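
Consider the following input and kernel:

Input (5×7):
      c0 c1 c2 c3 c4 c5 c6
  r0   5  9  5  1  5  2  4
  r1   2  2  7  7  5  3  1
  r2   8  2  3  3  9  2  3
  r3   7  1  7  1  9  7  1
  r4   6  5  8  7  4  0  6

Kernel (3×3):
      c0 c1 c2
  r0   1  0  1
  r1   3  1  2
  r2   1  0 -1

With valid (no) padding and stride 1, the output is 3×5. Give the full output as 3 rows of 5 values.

Output[0,0]: The receptive field on the input at this output position is [5 9 5 / 2 2 7 / 8 2 3]. Elementwise product with the kernel and sum: 5·1 + 5·1 + 2·3 + 2·1 + 7·2 + 8·1 + 3·-1.
Output[0,1]: The receptive field on the input at this output position is [9 5 1 / 2 7 7 / 2 3 3]. Elementwise product with the kernel and sum: 9·1 + 1·1 + 2·3 + 7·1 + 7·2 + 2·1 + 3·-1.

37 36 42 36 35
41 24 40 26 49
45 15 56 38 46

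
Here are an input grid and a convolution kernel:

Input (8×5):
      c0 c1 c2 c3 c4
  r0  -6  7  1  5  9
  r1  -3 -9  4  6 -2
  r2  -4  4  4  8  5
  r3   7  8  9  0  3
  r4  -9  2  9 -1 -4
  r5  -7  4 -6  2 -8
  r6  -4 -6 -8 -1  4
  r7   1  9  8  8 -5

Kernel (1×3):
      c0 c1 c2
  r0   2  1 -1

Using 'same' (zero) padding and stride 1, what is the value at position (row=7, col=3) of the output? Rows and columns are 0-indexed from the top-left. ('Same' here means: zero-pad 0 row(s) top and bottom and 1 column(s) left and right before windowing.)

29

The receptive field on the zero-padded input at this output position is [8 8 -5]. Elementwise product with the kernel and sum: 8·2 + 8·1 + -5·-1.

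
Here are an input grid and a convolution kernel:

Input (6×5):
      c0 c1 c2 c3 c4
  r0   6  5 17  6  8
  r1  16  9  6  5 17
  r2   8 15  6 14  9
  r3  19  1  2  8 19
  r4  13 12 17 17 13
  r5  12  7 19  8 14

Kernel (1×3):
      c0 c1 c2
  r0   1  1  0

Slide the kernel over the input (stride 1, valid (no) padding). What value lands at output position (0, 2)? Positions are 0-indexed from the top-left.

The receptive field on the input at this output position is [17 6 8]. Elementwise product with the kernel and sum: 17·1 + 6·1.

23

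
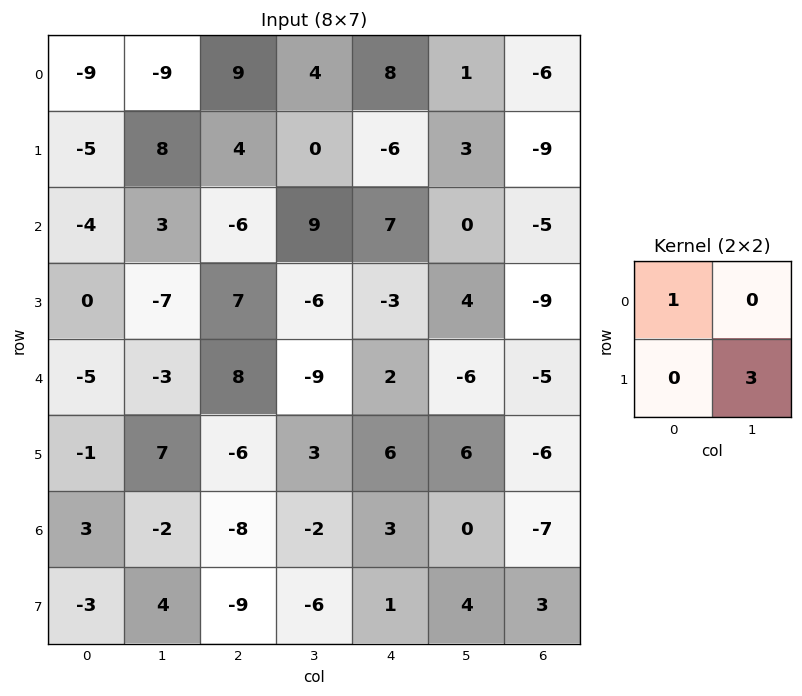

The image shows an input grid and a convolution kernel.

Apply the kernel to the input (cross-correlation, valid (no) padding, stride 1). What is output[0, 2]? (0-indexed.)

9

The receptive field on the input at this output position is [9 4 / 4 0]. Elementwise product with the kernel and sum: 9·1 + 0·3.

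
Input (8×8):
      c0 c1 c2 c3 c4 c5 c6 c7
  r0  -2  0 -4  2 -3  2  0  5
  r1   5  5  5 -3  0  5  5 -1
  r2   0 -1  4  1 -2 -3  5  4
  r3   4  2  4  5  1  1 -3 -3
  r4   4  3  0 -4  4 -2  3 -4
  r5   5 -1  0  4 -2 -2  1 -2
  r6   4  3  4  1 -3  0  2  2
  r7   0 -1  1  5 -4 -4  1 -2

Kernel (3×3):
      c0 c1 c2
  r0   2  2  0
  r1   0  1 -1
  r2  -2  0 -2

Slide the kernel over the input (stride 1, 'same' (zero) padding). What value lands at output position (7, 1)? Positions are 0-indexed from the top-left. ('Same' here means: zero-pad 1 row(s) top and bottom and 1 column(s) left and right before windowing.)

12

The receptive field on the zero-padded input at this output position is [4 3 4 / 0 -1 1 / 0 0 0]. Elementwise product with the kernel and sum: 4·2 + 3·2 + -1·1 + 1·-1 + 0·-2 + 0·-2.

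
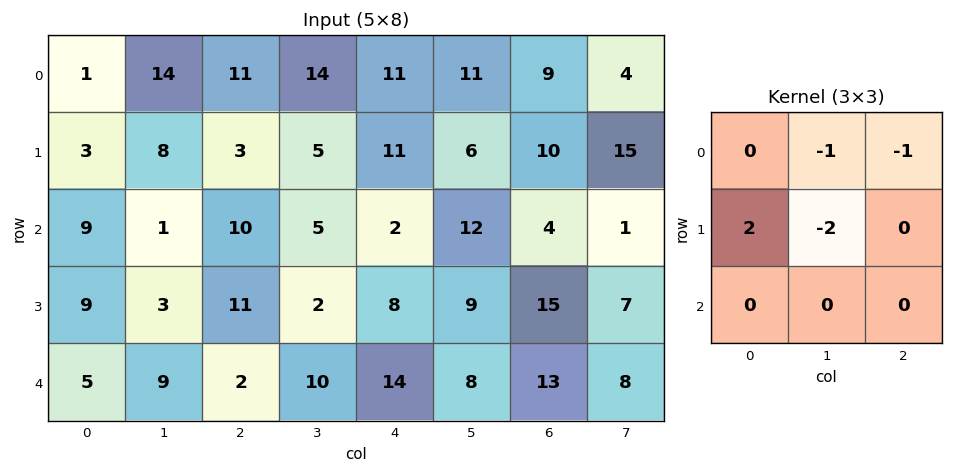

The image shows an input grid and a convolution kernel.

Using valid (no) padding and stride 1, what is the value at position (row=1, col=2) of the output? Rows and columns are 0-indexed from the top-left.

-6

The receptive field on the input at this output position is [3 5 11 / 10 5 2 / 11 2 8]. Elementwise product with the kernel and sum: 5·-1 + 11·-1 + 10·2 + 5·-2.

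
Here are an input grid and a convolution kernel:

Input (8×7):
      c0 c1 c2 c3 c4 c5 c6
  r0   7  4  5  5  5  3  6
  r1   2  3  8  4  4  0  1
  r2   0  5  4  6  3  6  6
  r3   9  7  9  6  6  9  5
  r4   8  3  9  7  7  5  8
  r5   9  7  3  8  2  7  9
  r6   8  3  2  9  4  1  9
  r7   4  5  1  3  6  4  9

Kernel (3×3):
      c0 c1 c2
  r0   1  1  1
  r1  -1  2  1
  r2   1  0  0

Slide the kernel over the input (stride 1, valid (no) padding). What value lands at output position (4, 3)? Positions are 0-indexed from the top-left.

31

The receptive field on the input at this output position is [7 7 5 / 8 2 7 / 9 4 1]. Elementwise product with the kernel and sum: 7·1 + 7·1 + 5·1 + 8·-1 + 2·2 + 7·1 + 9·1.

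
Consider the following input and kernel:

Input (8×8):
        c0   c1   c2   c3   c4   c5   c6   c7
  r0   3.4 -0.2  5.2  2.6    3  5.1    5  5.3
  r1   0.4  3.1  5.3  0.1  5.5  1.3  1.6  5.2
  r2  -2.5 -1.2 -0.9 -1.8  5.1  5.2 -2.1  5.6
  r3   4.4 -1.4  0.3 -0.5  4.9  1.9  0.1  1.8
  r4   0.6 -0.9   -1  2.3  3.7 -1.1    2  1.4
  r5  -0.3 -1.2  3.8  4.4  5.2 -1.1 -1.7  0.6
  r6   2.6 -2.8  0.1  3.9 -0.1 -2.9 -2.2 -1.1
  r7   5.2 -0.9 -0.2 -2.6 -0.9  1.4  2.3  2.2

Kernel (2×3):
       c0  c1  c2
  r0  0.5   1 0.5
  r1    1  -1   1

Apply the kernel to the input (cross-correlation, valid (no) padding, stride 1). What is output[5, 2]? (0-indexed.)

The receptive field on the input at this output position is [3.8 4.4 5.2 / 0.1 3.9 -0.1]. Elementwise product with the kernel and sum: 3.8·0.5 + 4.4·1 + 5.2·0.5 + 0.1·1 + 3.9·-1 + -0.1·1.

5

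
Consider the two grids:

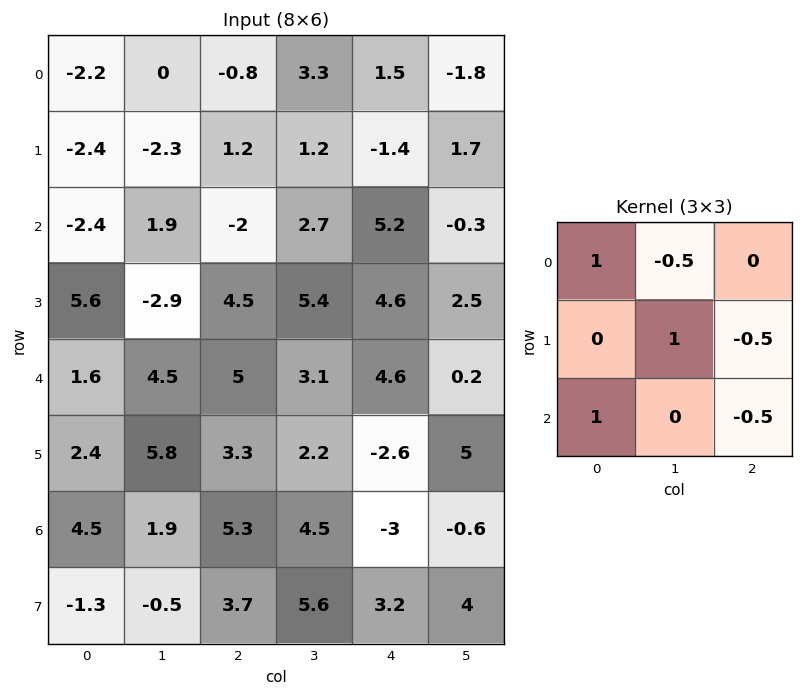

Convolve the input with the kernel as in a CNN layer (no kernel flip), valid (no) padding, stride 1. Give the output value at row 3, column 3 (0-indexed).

7.3

The receptive field on the input at this output position is [5.4 4.6 2.5 / 3.1 4.6 0.2 / 2.2 -2.6 5]. Elementwise product with the kernel and sum: 5.4·1 + 4.6·-0.5 + 4.6·1 + 0.2·-0.5 + 2.2·1 + 5·-0.5.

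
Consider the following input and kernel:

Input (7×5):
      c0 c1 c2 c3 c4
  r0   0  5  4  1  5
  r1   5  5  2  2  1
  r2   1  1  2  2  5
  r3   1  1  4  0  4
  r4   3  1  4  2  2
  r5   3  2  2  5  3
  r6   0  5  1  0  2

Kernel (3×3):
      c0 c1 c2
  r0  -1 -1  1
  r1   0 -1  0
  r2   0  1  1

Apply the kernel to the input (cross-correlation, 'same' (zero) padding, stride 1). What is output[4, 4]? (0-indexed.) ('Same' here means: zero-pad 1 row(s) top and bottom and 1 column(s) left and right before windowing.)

The receptive field on the zero-padded input at this output position is [0 4 0 / 2 2 0 / 5 3 0]. Elementwise product with the kernel and sum: 0·-1 + 4·-1 + 0·1 + 2·-1 + 3·1 + 0·1.

-3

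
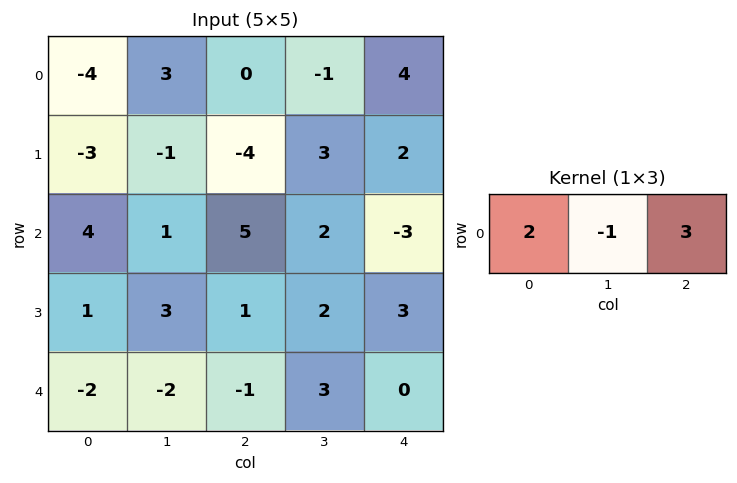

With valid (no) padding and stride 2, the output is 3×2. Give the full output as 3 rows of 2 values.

-11 13
22 -1
-5 -5

Output[0,0]: The receptive field on the input at this output position is [-4 3 0]. Elementwise product with the kernel and sum: -4·2 + 3·-1 + 0·3.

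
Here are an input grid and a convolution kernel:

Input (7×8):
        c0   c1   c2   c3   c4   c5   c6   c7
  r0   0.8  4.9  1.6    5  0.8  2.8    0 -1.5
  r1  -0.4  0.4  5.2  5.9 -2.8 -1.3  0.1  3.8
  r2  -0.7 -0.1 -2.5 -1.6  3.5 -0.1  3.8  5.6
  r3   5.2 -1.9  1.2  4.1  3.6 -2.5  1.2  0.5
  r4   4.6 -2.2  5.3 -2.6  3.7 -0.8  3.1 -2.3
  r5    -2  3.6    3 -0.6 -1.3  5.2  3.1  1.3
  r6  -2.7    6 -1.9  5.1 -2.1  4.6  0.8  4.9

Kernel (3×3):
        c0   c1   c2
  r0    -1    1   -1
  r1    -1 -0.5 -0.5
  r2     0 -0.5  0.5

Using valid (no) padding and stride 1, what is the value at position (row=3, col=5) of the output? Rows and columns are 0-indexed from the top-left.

2.7

The receptive field on the input at this output position is [-2.5 1.2 0.5 / -0.8 3.1 -2.3 / 5.2 3.1 1.3]. Elementwise product with the kernel and sum: -2.5·-1 + 1.2·1 + 0.5·-1 + -0.8·-1 + 3.1·-0.5 + -2.3·-0.5 + 3.1·-0.5 + 1.3·0.5.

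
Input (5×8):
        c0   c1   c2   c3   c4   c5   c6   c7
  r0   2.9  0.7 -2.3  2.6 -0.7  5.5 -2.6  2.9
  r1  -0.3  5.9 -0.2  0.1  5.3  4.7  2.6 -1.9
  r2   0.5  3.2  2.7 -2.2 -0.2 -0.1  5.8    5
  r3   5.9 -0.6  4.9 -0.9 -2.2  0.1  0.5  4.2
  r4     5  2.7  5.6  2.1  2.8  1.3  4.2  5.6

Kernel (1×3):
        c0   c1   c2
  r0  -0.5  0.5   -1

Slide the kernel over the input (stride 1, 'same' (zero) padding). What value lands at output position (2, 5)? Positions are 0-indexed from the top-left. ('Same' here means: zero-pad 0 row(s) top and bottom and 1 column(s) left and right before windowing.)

The receptive field on the zero-padded input at this output position is [-0.2 -0.1 5.8]. Elementwise product with the kernel and sum: -0.2·-0.5 + -0.1·0.5 + 5.8·-1.

-5.75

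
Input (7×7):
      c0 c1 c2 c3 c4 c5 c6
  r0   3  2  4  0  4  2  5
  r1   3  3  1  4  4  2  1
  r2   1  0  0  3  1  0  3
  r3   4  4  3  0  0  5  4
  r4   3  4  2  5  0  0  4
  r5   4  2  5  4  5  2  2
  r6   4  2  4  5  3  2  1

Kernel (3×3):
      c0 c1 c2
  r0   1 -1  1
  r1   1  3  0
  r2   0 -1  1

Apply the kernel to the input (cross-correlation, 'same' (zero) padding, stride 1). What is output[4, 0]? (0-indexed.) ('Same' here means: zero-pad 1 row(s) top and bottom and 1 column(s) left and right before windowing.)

7

The receptive field on the zero-padded input at this output position is [0 4 4 / 0 3 4 / 0 4 2]. Elementwise product with the kernel and sum: 0·1 + 4·-1 + 4·1 + 0·1 + 3·3 + 4·-1 + 2·1.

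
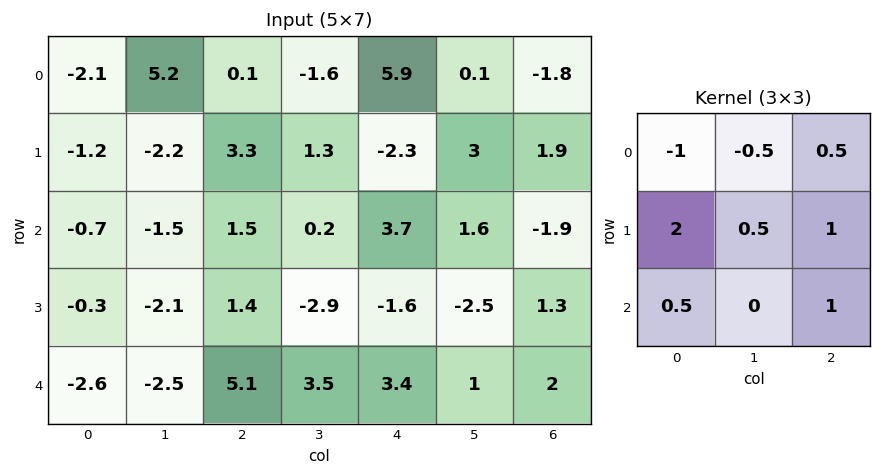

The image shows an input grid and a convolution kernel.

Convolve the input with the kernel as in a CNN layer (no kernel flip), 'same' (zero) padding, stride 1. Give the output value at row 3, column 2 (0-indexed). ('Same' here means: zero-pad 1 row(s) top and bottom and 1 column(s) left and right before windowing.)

-3.3

The receptive field on the zero-padded input at this output position is [-1.5 1.5 0.2 / -2.1 1.4 -2.9 / -2.5 5.1 3.5]. Elementwise product with the kernel and sum: -1.5·-1 + 1.5·-0.5 + 0.2·0.5 + -2.1·2 + 1.4·0.5 + -2.9·1 + -2.5·0.5 + 3.5·1.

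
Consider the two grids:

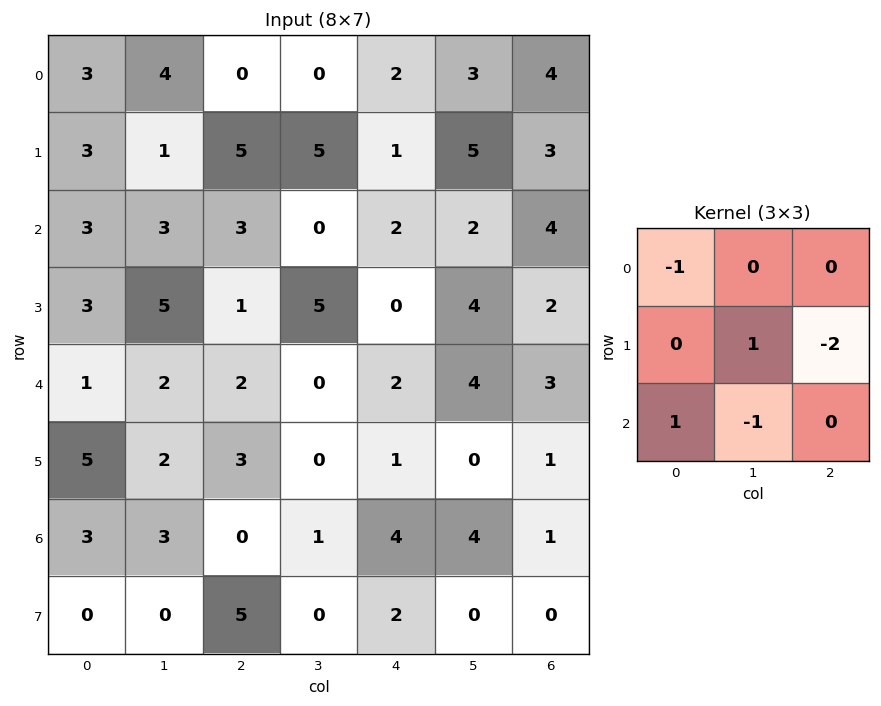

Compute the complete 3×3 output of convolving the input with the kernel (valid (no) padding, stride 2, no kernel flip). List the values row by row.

Output[0,0]: The receptive field on the input at this output position is [3 4 0 / 3 1 5 / 3 3 3]. Elementwise product with the kernel and sum: 3·-1 + 1·1 + 5·-2 + 3·1 + 3·-1.

-12 6 -3
-1 4 -4
-5 -5 -4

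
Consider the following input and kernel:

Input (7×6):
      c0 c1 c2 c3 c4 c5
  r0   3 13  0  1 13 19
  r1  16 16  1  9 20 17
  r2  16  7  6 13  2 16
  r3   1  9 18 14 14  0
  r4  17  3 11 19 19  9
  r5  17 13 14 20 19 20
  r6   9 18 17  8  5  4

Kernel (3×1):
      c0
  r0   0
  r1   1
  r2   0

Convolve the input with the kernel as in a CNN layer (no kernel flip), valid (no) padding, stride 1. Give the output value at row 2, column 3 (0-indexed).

The receptive field on the input at this output position is [13 / 14 / 19]. Elementwise product with the kernel and sum: 14·1.

14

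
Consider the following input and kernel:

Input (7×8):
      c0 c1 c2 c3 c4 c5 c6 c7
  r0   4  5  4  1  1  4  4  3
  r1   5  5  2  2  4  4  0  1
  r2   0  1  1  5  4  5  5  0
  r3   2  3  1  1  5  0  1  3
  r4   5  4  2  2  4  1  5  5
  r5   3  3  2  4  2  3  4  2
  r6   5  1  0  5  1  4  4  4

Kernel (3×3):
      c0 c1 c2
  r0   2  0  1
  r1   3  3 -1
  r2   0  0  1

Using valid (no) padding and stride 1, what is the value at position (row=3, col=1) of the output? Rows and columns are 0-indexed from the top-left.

The receptive field on the input at this output position is [3 1 1 / 4 2 2 / 3 2 4]. Elementwise product with the kernel and sum: 3·2 + 1·1 + 4·3 + 2·3 + 2·-1 + 4·1.

27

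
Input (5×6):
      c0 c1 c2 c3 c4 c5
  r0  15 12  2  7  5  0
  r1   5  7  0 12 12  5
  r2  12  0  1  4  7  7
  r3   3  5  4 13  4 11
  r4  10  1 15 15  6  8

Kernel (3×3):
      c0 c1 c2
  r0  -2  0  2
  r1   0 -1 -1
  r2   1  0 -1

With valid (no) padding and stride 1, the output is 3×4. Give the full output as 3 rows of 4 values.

-22 -26 -24 -34
-12 -3 13 -26
-36 -23 4 -2

Output[0,0]: The receptive field on the input at this output position is [15 12 2 / 5 7 0 / 12 0 1]. Elementwise product with the kernel and sum: 15·-2 + 2·2 + 7·-1 + 0·-1 + 12·1 + 1·-1.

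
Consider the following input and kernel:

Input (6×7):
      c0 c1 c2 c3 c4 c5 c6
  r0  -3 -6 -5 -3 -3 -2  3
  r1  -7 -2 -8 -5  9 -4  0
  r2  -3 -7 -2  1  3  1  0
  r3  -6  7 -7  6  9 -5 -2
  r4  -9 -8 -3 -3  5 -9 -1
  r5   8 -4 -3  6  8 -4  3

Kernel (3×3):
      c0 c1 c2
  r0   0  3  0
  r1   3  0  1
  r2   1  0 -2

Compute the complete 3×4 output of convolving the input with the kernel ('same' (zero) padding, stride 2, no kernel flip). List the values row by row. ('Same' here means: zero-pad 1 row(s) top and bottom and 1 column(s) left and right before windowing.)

-2 -13 -8 -10
-42 -49 47 -2
-18 -64 23 -37

Output[0,0]: The receptive field on the zero-padded input at this output position is [0 0 0 / 0 -3 -6 / 0 -7 -2]. Elementwise product with the kernel and sum: 0·3 + 0·3 + -6·1 + 0·1 + -2·-2.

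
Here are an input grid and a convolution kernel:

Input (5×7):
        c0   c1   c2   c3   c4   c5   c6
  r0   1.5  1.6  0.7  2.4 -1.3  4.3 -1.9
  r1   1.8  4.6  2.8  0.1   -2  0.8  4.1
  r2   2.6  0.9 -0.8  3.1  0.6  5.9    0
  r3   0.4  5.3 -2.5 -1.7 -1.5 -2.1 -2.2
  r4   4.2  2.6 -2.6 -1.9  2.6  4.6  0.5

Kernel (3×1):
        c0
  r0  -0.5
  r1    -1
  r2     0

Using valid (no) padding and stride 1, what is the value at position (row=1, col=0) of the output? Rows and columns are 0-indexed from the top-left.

The receptive field on the input at this output position is [1.8 / 2.6 / 0.4]. Elementwise product with the kernel and sum: 1.8·-0.5 + 2.6·-1.

-3.5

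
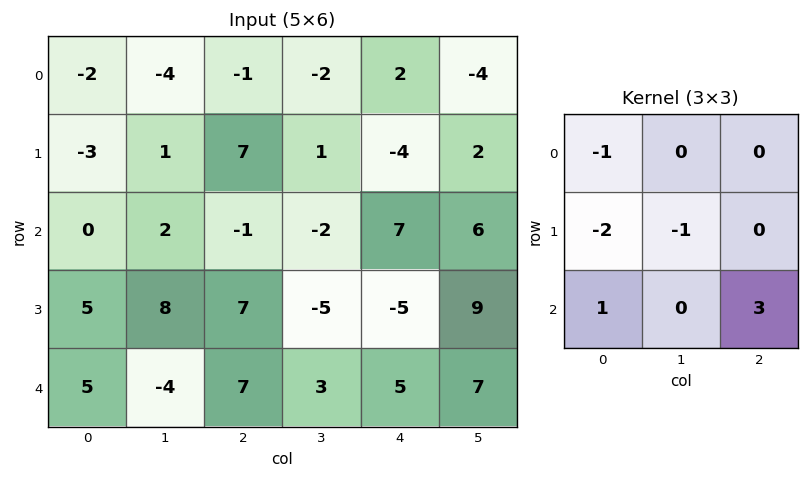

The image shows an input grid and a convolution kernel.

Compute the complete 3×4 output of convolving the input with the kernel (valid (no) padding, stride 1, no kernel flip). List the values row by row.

4 -9 6 20
27 -11 -11 18
8 -20 14 41

Output[0,0]: The receptive field on the input at this output position is [-2 -4 -1 / -3 1 7 / 0 2 -1]. Elementwise product with the kernel and sum: -2·-1 + -3·-2 + 1·-1 + 0·1 + -1·3.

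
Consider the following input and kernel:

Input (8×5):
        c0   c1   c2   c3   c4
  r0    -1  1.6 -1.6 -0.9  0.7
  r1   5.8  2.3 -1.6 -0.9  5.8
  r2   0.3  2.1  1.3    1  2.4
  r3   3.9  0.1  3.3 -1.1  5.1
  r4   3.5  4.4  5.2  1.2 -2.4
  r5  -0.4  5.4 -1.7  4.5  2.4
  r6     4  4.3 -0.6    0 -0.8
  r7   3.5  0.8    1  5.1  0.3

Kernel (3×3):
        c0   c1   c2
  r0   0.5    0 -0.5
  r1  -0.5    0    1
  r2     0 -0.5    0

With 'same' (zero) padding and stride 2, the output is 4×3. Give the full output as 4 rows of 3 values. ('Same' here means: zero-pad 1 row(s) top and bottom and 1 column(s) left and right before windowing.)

Output[0,0]: The receptive field on the zero-padded input at this output position is [0 0 0 / 0 -1 1.6 / 0 5.8 2.3]. Elementwise product with the kernel and sum: 0·0.5 + 0·-0.5 + 0·-0.5 + 1.6·1 + 5.8·-0.5.
Output[0,1]: The receptive field on the zero-padded input at this output position is [0 0 0 / 1.6 -1.6 -0.9 / 2.3 -1.6 -0.9]. Elementwise product with the kernel and sum: 0·0.5 + 0·-0.5 + 1.6·-0.5 + -0.9·1 + -1.6·-0.5.

-1.3 -0.9 -2.45
-1 -0.1 -3.5
4.55 0.45 -2.35
-0.15 -2.2 2.1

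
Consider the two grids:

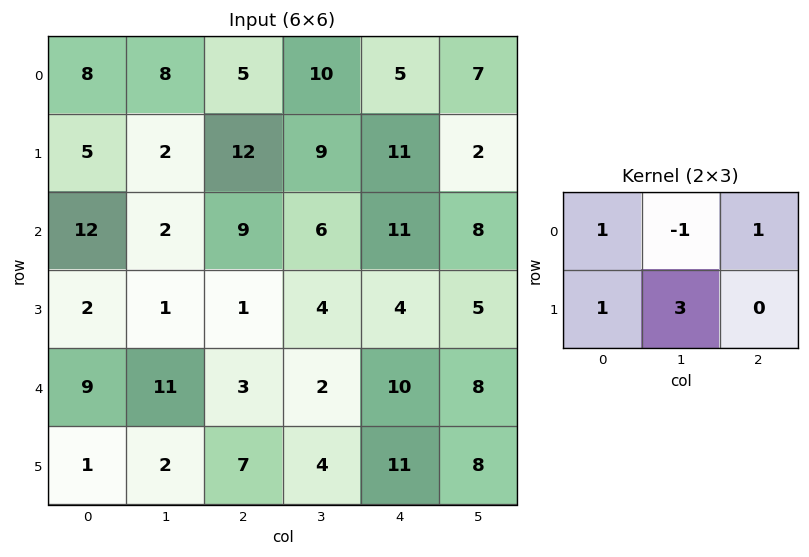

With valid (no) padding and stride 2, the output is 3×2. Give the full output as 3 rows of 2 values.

16 39
24 27
8 30

Output[0,0]: The receptive field on the input at this output position is [8 8 5 / 5 2 12]. Elementwise product with the kernel and sum: 8·1 + 8·-1 + 5·1 + 5·1 + 2·3.
Output[0,1]: The receptive field on the input at this output position is [5 10 5 / 12 9 11]. Elementwise product with the kernel and sum: 5·1 + 10·-1 + 5·1 + 12·1 + 9·3.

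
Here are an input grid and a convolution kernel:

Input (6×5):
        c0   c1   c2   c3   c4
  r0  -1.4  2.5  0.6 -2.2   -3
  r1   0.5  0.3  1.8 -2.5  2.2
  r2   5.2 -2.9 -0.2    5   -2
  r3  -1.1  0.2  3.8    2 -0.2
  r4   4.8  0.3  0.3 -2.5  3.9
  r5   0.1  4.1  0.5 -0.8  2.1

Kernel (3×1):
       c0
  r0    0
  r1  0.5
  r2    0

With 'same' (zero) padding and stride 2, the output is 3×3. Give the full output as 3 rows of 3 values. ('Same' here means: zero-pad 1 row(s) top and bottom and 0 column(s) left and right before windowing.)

-0.7 0.3 -1.5
2.6 -0.1 -1
2.4 0.15 1.95

Output[0,0]: The receptive field on the zero-padded input at this output position is [0 / -1.4 / 0.5]. Elementwise product with the kernel and sum: -1.4·0.5.
Output[0,1]: The receptive field on the zero-padded input at this output position is [0 / 0.6 / 1.8]. Elementwise product with the kernel and sum: 0.6·0.5.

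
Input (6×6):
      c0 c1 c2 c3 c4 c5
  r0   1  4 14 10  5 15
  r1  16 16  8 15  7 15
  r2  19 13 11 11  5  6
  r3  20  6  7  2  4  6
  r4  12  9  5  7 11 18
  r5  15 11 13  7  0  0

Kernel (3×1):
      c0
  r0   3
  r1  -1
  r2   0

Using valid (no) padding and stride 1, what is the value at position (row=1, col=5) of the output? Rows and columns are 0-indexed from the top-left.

The receptive field on the input at this output position is [15 / 6 / 6]. Elementwise product with the kernel and sum: 15·3 + 6·-1.

39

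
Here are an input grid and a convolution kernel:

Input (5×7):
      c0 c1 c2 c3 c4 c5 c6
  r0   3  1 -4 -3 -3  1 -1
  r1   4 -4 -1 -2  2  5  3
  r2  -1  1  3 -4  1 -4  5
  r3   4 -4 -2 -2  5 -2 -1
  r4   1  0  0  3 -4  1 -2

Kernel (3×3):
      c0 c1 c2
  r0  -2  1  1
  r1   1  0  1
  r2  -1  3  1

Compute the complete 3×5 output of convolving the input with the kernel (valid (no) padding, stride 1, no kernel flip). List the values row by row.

Output[0,0]: The receptive field on the input at this output position is [3 1 -4 / 4 -4 -1 / -1 1 3]. Elementwise product with the kernel and sum: 3·-2 + 1·1 + -4·1 + 4·1 + -1·1 + -1·-1 + 1·3 + 3·1.

1 -11 -11 10 3
-29 -2 7 18 -2
7 -6 -1 -13 8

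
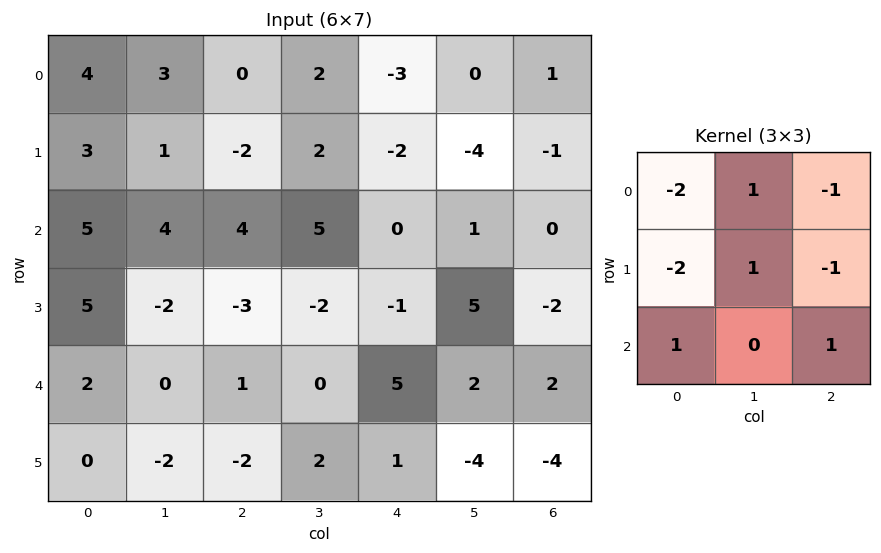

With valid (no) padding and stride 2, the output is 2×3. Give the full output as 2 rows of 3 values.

Output[0,0]: The receptive field on the input at this output position is [4 3 0 / 3 1 -2 / 5 4 4]. Elementwise product with the kernel and sum: 4·-2 + 3·1 + 0·-1 + 3·-2 + 1·1 + -2·-1 + 5·1 + 4·1.
Output[0,1]: The receptive field on the input at this output position is [0 2 -3 / -2 2 -2 / 4 5 0]. Elementwise product with the kernel and sum: 0·-2 + 2·1 + -3·-1 + -2·-2 + 2·1 + -2·-1 + 4·1 + 0·1.

1 17 6
-16 8 17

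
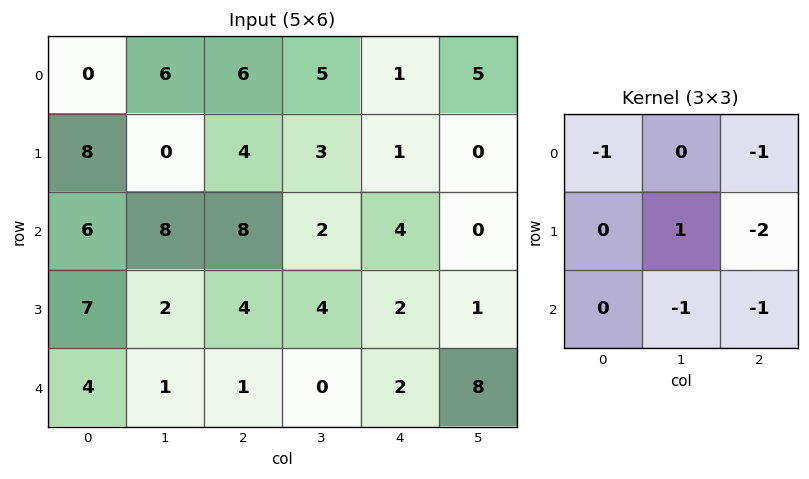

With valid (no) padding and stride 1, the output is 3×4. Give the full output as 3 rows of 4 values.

-30 -23 -12 -13
-26 -7 -17 -2
-22 -15 -14 -12

Output[0,0]: The receptive field on the input at this output position is [0 6 6 / 8 0 4 / 6 8 8]. Elementwise product with the kernel and sum: 0·-1 + 6·-1 + 0·1 + 4·-2 + 8·-1 + 8·-1.
Output[0,1]: The receptive field on the input at this output position is [6 6 5 / 0 4 3 / 8 8 2]. Elementwise product with the kernel and sum: 6·-1 + 5·-1 + 4·1 + 3·-2 + 8·-1 + 2·-1.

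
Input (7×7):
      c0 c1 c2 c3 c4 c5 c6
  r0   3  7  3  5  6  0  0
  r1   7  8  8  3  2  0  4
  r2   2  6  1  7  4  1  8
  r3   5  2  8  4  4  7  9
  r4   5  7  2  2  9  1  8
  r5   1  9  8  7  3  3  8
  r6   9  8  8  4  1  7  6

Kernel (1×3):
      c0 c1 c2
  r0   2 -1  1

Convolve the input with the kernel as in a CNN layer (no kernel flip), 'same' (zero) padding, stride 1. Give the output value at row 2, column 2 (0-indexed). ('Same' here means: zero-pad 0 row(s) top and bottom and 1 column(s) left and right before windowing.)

The receptive field on the zero-padded input at this output position is [6 1 7]. Elementwise product with the kernel and sum: 6·2 + 1·-1 + 7·1.

18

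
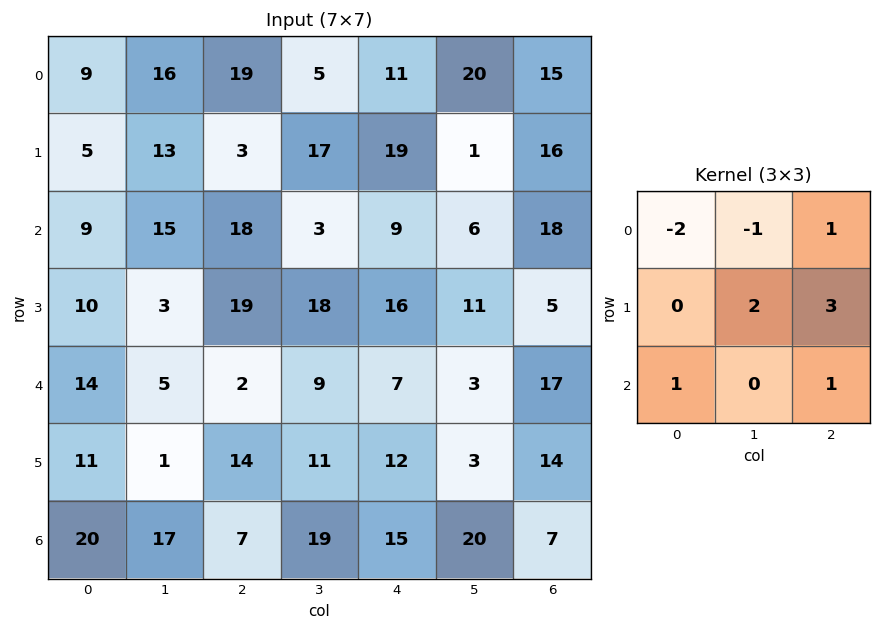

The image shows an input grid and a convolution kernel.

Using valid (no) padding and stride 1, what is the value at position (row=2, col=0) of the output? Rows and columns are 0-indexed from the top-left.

The receptive field on the input at this output position is [9 15 18 / 10 3 19 / 14 5 2]. Elementwise product with the kernel and sum: 9·-2 + 15·-1 + 18·1 + 3·2 + 19·3 + 14·1 + 2·1.

64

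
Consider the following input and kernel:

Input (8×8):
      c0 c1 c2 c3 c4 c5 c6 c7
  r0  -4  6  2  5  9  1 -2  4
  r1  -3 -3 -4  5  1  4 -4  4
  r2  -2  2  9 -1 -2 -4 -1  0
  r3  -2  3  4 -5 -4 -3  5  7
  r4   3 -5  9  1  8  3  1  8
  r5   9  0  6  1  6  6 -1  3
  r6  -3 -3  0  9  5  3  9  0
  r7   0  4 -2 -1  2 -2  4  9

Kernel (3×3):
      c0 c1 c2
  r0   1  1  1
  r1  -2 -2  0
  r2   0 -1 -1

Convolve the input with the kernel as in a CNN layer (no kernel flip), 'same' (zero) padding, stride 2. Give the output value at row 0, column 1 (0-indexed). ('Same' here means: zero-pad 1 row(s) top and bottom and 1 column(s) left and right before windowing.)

-17

The receptive field on the zero-padded input at this output position is [0 0 0 / 6 2 5 / -3 -4 5]. Elementwise product with the kernel and sum: 0·1 + 0·1 + 0·1 + 6·-2 + 2·-2 + -4·-1 + 5·-1.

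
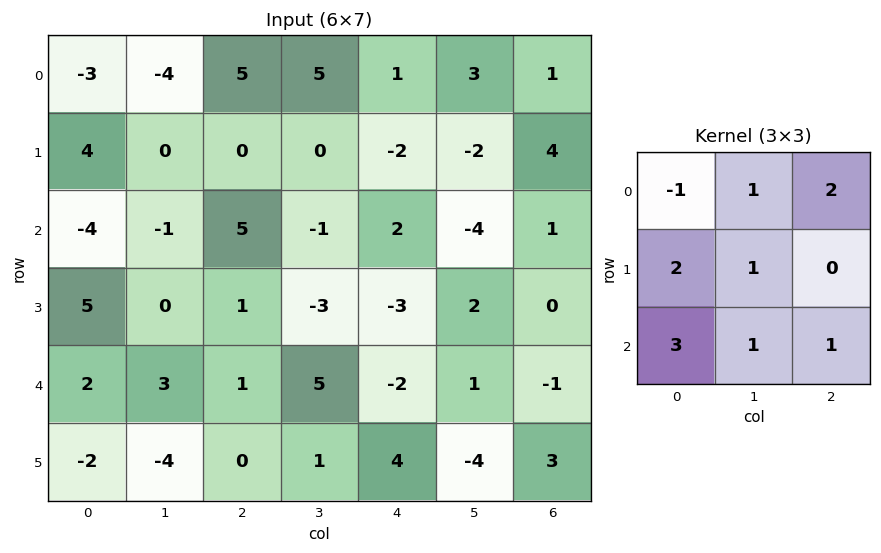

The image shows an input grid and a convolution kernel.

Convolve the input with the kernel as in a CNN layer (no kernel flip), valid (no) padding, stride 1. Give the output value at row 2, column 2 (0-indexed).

3

The receptive field on the input at this output position is [5 -1 2 / 1 -3 -3 / 1 5 -2]. Elementwise product with the kernel and sum: 5·-1 + -1·1 + 2·2 + 1·2 + -3·1 + 1·3 + 5·1 + -2·1.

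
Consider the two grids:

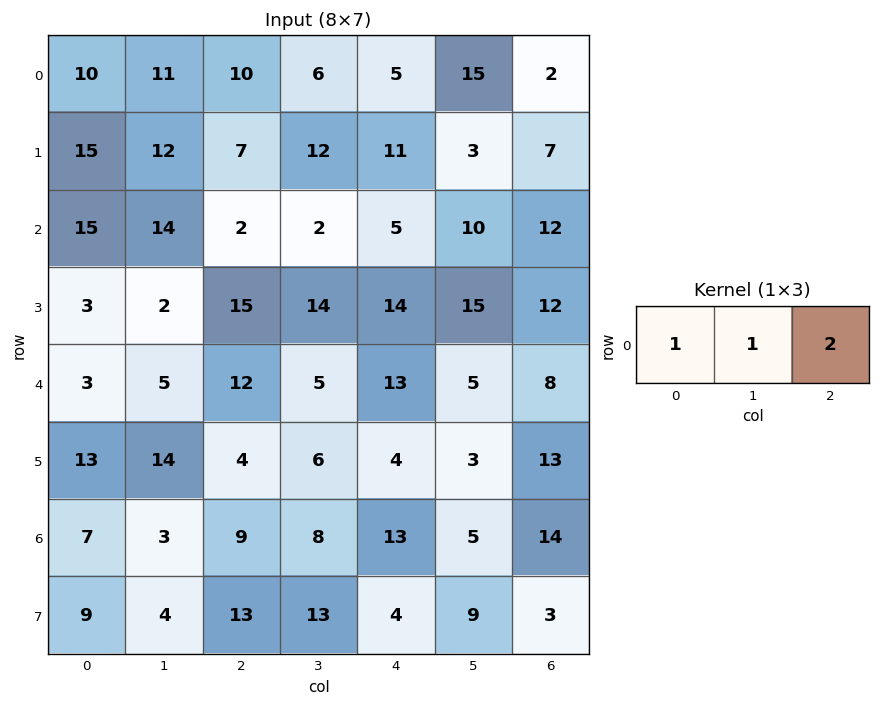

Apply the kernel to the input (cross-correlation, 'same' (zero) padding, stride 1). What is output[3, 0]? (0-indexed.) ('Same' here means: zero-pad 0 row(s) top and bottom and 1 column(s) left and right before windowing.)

The receptive field on the zero-padded input at this output position is [0 3 2]. Elementwise product with the kernel and sum: 0·1 + 3·1 + 2·2.

7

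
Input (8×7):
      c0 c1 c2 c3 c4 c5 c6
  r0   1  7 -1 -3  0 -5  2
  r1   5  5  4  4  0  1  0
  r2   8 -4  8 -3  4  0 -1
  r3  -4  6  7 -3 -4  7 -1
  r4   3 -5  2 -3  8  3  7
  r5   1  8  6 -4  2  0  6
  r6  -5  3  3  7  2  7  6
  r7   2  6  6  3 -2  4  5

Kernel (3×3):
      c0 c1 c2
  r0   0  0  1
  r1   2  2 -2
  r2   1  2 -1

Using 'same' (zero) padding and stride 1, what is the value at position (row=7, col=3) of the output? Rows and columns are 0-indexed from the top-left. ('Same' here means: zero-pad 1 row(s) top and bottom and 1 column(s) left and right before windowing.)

24

The receptive field on the zero-padded input at this output position is [3 7 2 / 6 3 -2 / 0 0 0]. Elementwise product with the kernel and sum: 2·1 + 6·2 + 3·2 + -2·-2 + 0·1 + 0·2 + 0·-1.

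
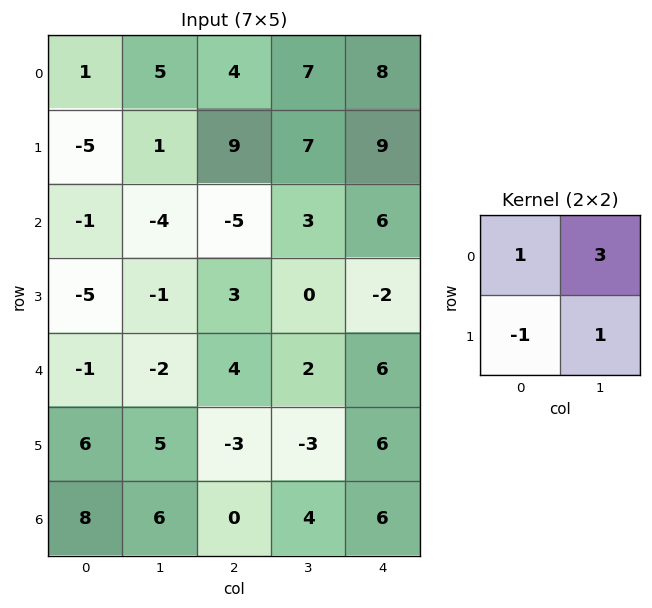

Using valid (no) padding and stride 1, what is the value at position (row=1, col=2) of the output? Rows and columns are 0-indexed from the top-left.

38

The receptive field on the input at this output position is [9 7 / -5 3]. Elementwise product with the kernel and sum: 9·1 + 7·3 + -5·-1 + 3·1.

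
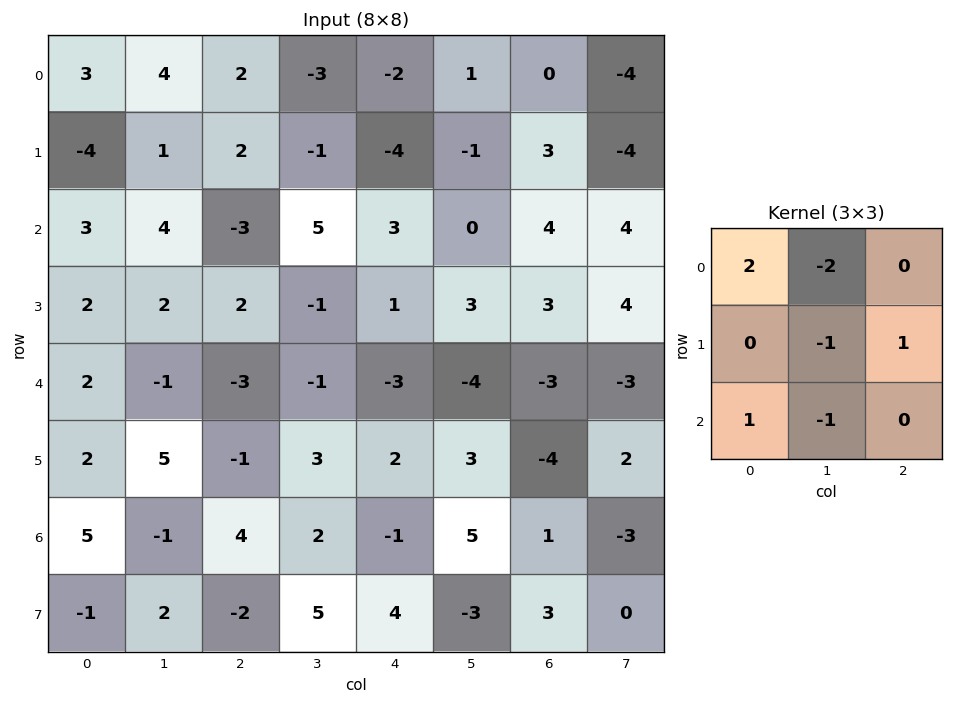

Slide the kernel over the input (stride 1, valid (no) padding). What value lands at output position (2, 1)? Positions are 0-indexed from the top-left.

The receptive field on the input at this output position is [4 -3 5 / 2 2 -1 / -1 -3 -1]. Elementwise product with the kernel and sum: 4·2 + -3·-2 + 2·-1 + -1·1 + -1·1 + -3·-1.

13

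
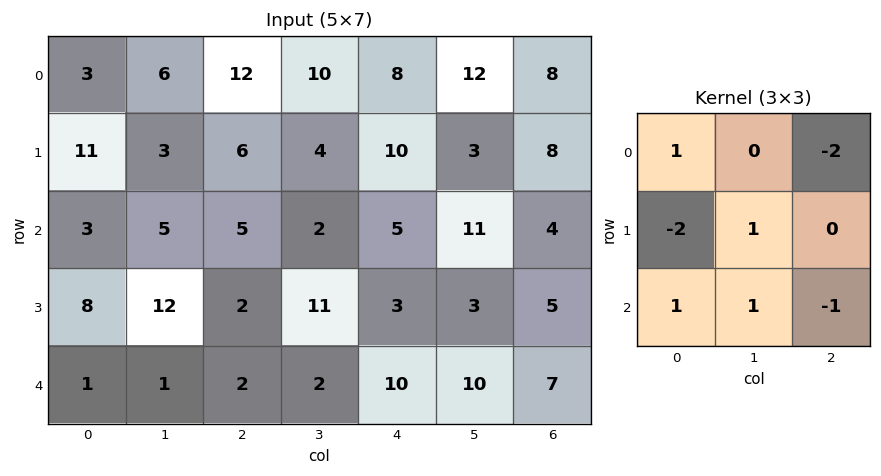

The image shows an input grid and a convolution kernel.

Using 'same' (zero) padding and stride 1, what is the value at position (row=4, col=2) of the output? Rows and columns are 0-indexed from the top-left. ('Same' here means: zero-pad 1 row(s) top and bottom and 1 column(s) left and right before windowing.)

The receptive field on the zero-padded input at this output position is [12 2 11 / 1 2 2 / 0 0 0]. Elementwise product with the kernel and sum: 12·1 + 11·-2 + 1·-2 + 2·1 + 0·1 + 0·1 + 0·-1.

-10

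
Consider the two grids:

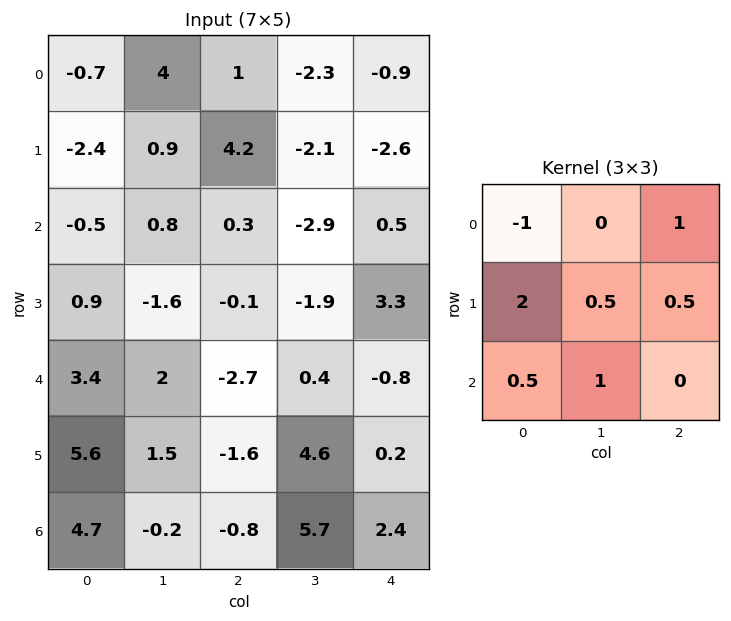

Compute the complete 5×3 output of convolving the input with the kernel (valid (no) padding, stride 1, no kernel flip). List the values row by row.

Output[0,0]: The receptive field on the input at this output position is [-0.7 4 1 / -2.4 0.9 4.2 / -0.5 0.8 0.3]. Elementwise product with the kernel and sum: -0.7·-1 + 1·1 + -2.4·2 + 0.9·0.5 + 4.2·0.5 + -0.5·0.5 + 0.8·1.
Output[0,1]: The receptive field on the input at this output position is [4 1 -2.3 / 0.9 4.2 -2.1 / 0.8 0.3 -2.9]. Elementwise product with the kernel and sum: 4·-1 + -2.3·1 + 0.9·2 + 4.2·0.5 + -2.1·0.5 + 0.8·0.5 + 0.3·1.

0 -2.75 1.4
5 -3.6 -9.35
5.45 -9.6 -0.25
9.75 1.7 1.6
7.2 2 6.4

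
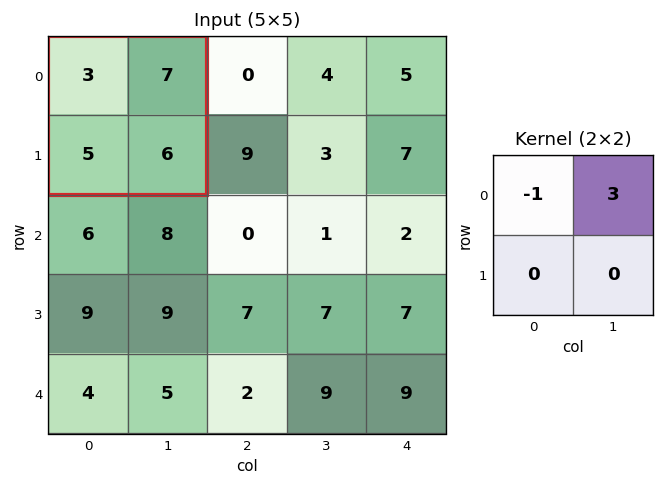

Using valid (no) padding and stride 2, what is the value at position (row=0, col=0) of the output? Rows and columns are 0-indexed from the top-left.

18

The receptive field on the input at this output position is [3 7 / 5 6]. Elementwise product with the kernel and sum: 3·-1 + 7·3.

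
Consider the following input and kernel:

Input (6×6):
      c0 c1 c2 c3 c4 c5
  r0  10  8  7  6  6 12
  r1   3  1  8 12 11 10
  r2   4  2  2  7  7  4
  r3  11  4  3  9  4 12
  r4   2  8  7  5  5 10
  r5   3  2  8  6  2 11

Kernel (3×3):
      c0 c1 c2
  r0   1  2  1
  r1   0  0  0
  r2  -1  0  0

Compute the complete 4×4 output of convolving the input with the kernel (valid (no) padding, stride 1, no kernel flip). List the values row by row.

29 26 23 23
2 25 40 35
8 5 16 20
19 17 17 23

Output[0,0]: The receptive field on the input at this output position is [10 8 7 / 3 1 8 / 4 2 2]. Elementwise product with the kernel and sum: 10·1 + 8·2 + 7·1 + 4·-1.
Output[0,1]: The receptive field on the input at this output position is [8 7 6 / 1 8 12 / 2 2 7]. Elementwise product with the kernel and sum: 8·1 + 7·2 + 6·1 + 2·-1.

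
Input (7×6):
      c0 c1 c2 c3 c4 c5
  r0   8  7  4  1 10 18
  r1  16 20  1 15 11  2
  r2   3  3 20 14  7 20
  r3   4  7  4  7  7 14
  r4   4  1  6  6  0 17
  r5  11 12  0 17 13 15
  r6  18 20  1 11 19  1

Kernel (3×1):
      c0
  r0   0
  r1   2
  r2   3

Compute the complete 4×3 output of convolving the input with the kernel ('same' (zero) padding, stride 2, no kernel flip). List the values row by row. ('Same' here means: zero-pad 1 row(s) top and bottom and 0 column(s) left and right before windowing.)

64 11 53
18 52 35
41 12 39
36 2 38

Output[0,0]: The receptive field on the zero-padded input at this output position is [0 / 8 / 16]. Elementwise product with the kernel and sum: 8·2 + 16·3.
Output[0,1]: The receptive field on the zero-padded input at this output position is [0 / 4 / 1]. Elementwise product with the kernel and sum: 4·2 + 1·3.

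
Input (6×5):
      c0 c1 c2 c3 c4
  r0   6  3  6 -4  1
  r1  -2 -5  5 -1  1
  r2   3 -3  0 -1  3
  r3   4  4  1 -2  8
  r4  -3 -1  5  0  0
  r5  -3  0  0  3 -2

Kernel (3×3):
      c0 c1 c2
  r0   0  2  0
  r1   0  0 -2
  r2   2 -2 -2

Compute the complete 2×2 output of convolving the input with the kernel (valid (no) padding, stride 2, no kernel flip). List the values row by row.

8 -14
-22 -8

Output[0,0]: The receptive field on the input at this output position is [6 3 6 / -2 -5 5 / 3 -3 0]. Elementwise product with the kernel and sum: 3·2 + 5·-2 + 3·2 + -3·-2 + 0·-2.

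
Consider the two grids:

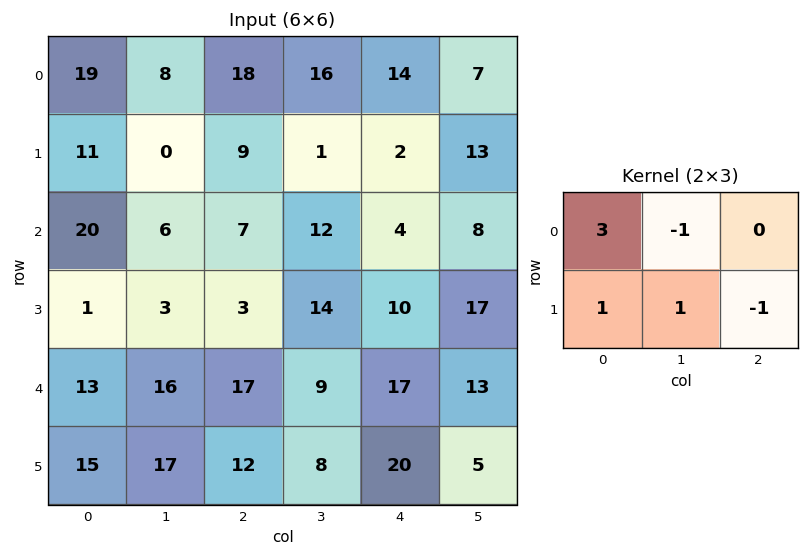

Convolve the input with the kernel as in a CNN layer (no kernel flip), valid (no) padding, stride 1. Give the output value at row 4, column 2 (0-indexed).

The receptive field on the input at this output position is [17 9 17 / 12 8 20]. Elementwise product with the kernel and sum: 17·3 + 9·-1 + 12·1 + 8·1 + 20·-1.

42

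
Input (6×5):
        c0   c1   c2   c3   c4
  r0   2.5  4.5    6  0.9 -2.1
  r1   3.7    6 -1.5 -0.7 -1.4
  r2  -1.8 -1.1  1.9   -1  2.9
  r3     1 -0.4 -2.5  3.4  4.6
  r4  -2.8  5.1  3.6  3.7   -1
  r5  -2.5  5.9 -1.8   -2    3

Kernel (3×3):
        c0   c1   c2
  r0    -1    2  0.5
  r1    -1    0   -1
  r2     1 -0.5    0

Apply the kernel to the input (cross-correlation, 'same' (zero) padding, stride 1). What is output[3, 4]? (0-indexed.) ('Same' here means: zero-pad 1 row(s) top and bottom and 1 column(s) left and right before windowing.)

7.6

The receptive field on the zero-padded input at this output position is [-1 2.9 0 / 3.4 4.6 0 / 3.7 -1 0]. Elementwise product with the kernel and sum: -1·-1 + 2.9·2 + 0·0.5 + 3.4·-1 + 0·-1 + 3.7·1 + -1·-0.5.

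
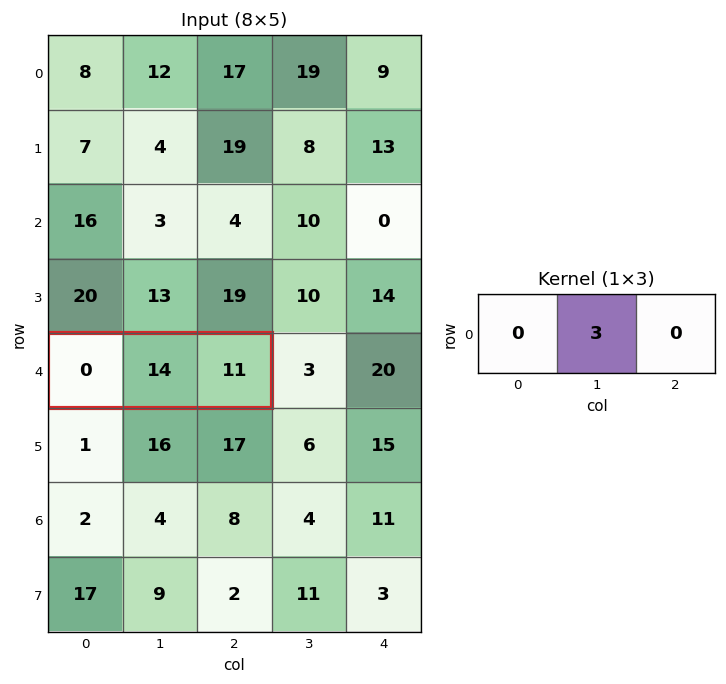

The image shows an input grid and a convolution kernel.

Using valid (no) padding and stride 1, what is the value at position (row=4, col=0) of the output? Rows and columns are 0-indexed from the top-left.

The receptive field on the input at this output position is [0 14 11]. Elementwise product with the kernel and sum: 14·3.

42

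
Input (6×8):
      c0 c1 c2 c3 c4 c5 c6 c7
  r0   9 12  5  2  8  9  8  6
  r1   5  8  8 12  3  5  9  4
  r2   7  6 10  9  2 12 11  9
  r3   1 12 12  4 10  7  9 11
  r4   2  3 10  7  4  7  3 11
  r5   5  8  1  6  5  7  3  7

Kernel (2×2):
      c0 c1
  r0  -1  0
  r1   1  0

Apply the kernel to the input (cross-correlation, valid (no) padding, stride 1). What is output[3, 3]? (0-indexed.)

The receptive field on the input at this output position is [4 10 / 7 4]. Elementwise product with the kernel and sum: 4·-1 + 7·1.

3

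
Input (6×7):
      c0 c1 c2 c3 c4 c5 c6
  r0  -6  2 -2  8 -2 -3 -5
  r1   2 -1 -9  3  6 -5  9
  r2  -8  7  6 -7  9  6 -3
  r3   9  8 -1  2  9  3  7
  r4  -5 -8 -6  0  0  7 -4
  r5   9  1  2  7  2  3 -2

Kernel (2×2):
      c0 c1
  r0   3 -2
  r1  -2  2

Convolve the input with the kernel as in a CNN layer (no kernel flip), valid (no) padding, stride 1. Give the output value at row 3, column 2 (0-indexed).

The receptive field on the input at this output position is [-1 2 / -6 0]. Elementwise product with the kernel and sum: -1·3 + 2·-2 + -6·-2 + 0·2.

5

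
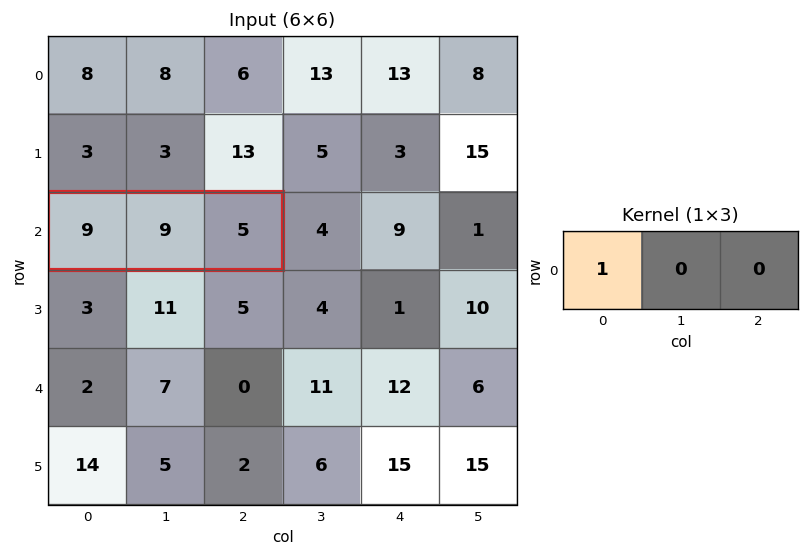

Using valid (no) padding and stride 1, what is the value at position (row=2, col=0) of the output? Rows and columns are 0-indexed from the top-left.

9

The receptive field on the input at this output position is [9 9 5]. Elementwise product with the kernel and sum: 9·1.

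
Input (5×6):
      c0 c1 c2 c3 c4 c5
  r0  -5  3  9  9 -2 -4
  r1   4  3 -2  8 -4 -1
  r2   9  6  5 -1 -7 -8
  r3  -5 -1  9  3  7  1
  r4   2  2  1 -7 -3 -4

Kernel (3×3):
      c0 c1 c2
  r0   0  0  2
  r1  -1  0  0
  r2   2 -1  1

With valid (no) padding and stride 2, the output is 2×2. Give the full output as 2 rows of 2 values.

31 2
18 -17

Output[0,0]: The receptive field on the input at this output position is [-5 3 9 / 4 3 -2 / 9 6 5]. Elementwise product with the kernel and sum: 9·2 + 4·-1 + 9·2 + 6·-1 + 5·1.
Output[0,1]: The receptive field on the input at this output position is [9 9 -2 / -2 8 -4 / 5 -1 -7]. Elementwise product with the kernel and sum: -2·2 + -2·-1 + 5·2 + -1·-1 + -7·1.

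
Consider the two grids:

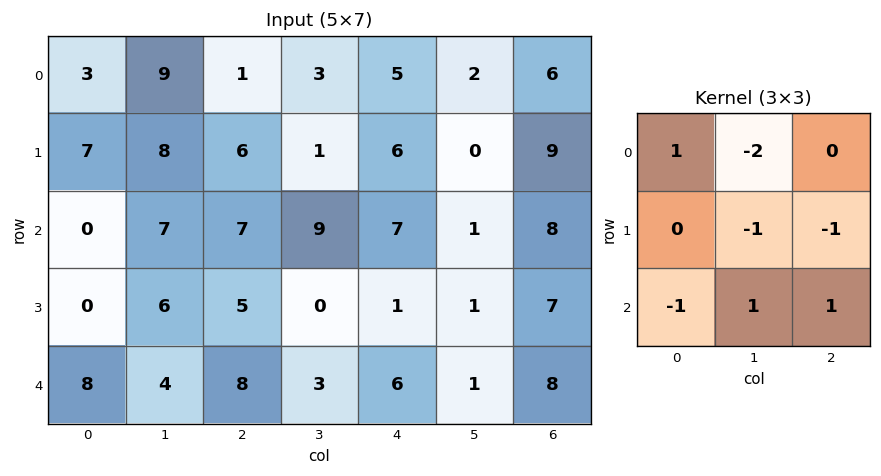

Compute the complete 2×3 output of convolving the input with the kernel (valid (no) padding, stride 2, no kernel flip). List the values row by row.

Output[0,0]: The receptive field on the input at this output position is [3 9 1 / 7 8 6 / 0 7 7]. Elementwise product with the kernel and sum: 3·1 + 9·-2 + 8·-1 + 6·-1 + 0·-1 + 7·1 + 7·1.

-15 -3 -6
-21 -11 0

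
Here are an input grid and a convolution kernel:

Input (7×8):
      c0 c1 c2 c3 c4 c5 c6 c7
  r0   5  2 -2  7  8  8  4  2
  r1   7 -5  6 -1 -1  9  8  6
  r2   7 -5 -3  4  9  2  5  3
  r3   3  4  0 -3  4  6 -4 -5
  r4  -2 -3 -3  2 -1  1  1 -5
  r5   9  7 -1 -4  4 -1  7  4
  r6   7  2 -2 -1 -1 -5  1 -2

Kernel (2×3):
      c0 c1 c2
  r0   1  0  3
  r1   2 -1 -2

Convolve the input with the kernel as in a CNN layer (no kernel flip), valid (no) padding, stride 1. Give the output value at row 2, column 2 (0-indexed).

The receptive field on the input at this output position is [-3 4 9 / 0 -3 4]. Elementwise product with the kernel and sum: -3·1 + 9·3 + 0·2 + -3·-1 + 4·-2.

19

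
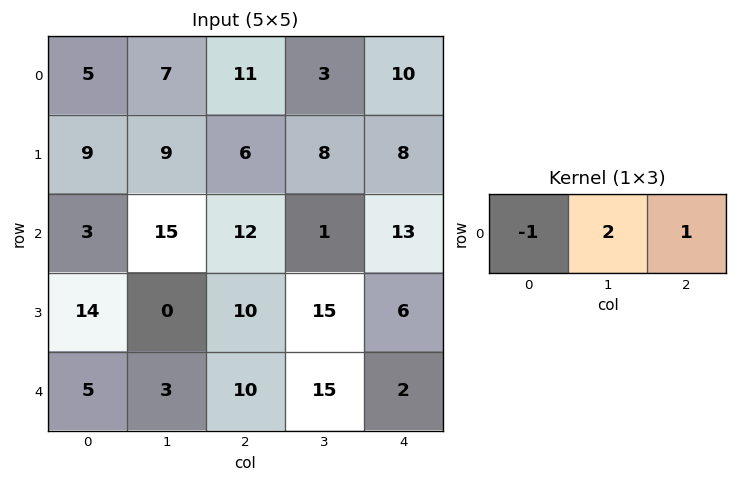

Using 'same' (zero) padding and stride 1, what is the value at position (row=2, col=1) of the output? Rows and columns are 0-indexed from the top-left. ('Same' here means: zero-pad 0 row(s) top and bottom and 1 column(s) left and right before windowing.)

The receptive field on the zero-padded input at this output position is [3 15 12]. Elementwise product with the kernel and sum: 3·-1 + 15·2 + 12·1.

39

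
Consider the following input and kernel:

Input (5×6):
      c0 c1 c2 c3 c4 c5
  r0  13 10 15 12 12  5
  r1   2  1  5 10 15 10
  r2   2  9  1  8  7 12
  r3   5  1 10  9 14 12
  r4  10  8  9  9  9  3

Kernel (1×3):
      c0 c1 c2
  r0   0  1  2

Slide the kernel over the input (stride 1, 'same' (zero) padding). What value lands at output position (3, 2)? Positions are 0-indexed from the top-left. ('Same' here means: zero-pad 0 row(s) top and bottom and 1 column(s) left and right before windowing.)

The receptive field on the zero-padded input at this output position is [1 10 9]. Elementwise product with the kernel and sum: 10·1 + 9·2.

28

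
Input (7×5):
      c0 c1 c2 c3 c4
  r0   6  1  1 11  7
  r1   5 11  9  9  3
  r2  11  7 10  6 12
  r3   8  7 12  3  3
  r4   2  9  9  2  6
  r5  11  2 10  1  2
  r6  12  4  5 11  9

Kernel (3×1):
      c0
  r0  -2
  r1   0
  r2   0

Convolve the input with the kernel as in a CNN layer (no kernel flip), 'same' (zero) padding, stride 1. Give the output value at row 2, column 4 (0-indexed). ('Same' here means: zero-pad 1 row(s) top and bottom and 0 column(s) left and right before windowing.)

-6

The receptive field on the zero-padded input at this output position is [3 / 12 / 3]. Elementwise product with the kernel and sum: 3·-2.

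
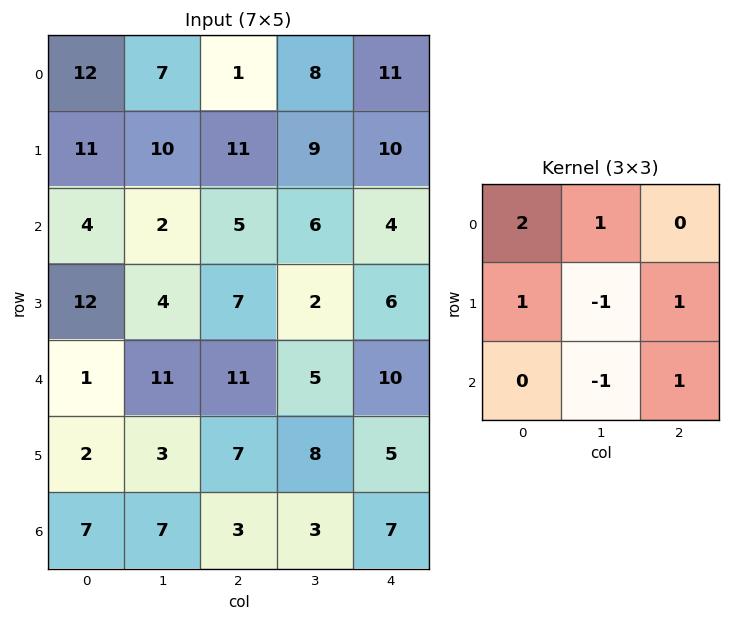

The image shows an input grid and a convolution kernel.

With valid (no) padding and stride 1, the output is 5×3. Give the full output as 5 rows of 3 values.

46 24 20
42 29 38
25 2 32
33 21 29
15 37 35

Output[0,0]: The receptive field on the input at this output position is [12 7 1 / 11 10 11 / 4 2 5]. Elementwise product with the kernel and sum: 12·2 + 7·1 + 11·1 + 10·-1 + 11·1 + 2·-1 + 5·1.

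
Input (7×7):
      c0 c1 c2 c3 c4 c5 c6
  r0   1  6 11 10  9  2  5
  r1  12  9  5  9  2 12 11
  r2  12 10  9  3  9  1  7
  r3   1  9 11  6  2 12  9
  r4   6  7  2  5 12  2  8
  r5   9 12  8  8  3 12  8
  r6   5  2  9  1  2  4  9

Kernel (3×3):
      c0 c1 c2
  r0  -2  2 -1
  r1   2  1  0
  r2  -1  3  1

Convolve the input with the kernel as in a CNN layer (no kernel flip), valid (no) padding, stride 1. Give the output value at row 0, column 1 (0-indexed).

43

The receptive field on the input at this output position is [6 11 10 / 9 5 9 / 10 9 3]. Elementwise product with the kernel and sum: 6·-2 + 11·2 + 10·-1 + 9·2 + 5·1 + 10·-1 + 9·3 + 3·1.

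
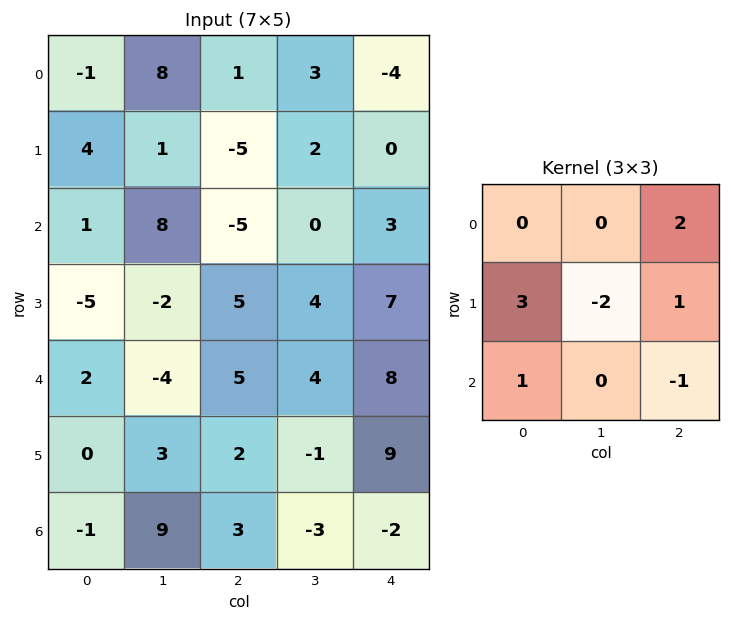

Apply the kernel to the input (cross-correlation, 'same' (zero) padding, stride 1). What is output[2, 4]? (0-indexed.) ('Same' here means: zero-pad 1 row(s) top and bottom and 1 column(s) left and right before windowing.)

The receptive field on the zero-padded input at this output position is [2 0 0 / 0 3 0 / 4 7 0]. Elementwise product with the kernel and sum: 0·2 + 0·3 + 3·-2 + 0·1 + 4·1 + 0·-1.

-2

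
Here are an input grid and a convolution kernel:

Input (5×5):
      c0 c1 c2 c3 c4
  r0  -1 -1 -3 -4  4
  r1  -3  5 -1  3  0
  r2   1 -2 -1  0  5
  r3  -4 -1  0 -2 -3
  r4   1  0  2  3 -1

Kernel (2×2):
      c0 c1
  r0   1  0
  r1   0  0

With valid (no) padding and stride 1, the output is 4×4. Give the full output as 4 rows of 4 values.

Output[0,0]: The receptive field on the input at this output position is [-1 -1 / -3 5]. Elementwise product with the kernel and sum: -1·1.
Output[0,1]: The receptive field on the input at this output position is [-1 -3 / 5 -1]. Elementwise product with the kernel and sum: -1·1.

-1 -1 -3 -4
-3 5 -1 3
1 -2 -1 0
-4 -1 0 -2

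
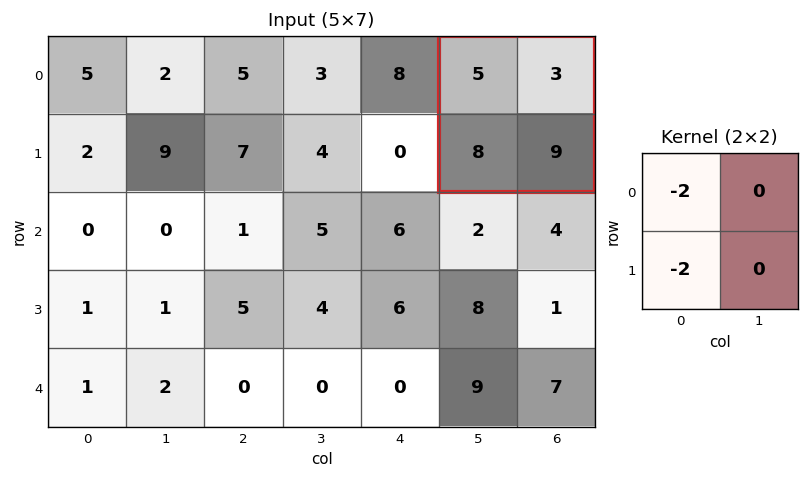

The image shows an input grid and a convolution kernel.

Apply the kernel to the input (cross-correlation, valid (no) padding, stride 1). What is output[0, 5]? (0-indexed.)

The receptive field on the input at this output position is [5 3 / 8 9]. Elementwise product with the kernel and sum: 5·-2 + 8·-2.

-26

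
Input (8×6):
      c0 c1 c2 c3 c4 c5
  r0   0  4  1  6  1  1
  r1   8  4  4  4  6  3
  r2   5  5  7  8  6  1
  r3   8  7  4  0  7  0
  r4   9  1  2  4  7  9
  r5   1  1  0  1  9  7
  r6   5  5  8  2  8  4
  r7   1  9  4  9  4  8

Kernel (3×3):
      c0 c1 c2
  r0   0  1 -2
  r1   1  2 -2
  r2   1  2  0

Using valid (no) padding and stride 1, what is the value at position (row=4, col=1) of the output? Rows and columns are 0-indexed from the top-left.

The receptive field on the input at this output position is [1 2 4 / 1 0 1 / 5 8 2]. Elementwise product with the kernel and sum: 2·1 + 4·-2 + 1·1 + 0·2 + 1·-2 + 5·1 + 8·2.

14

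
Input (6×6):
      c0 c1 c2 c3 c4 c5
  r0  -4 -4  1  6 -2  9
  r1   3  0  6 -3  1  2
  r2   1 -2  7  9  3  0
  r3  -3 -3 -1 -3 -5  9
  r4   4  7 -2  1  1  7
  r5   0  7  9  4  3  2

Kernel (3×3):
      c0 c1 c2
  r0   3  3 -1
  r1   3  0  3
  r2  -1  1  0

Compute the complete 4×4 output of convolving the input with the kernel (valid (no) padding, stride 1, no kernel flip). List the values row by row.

Output[0,0]: The receptive field on the input at this output position is [-4 -4 1 / 3 0 6 / 1 -2 7]. Elementwise product with the kernel and sum: -4·3 + -4·3 + 1·-1 + 3·3 + 6·3 + 1·-1 + -2·1.

-1 -15 46 -6
27 44 36 17
-19 -21 30 54
-4 17 -15 -10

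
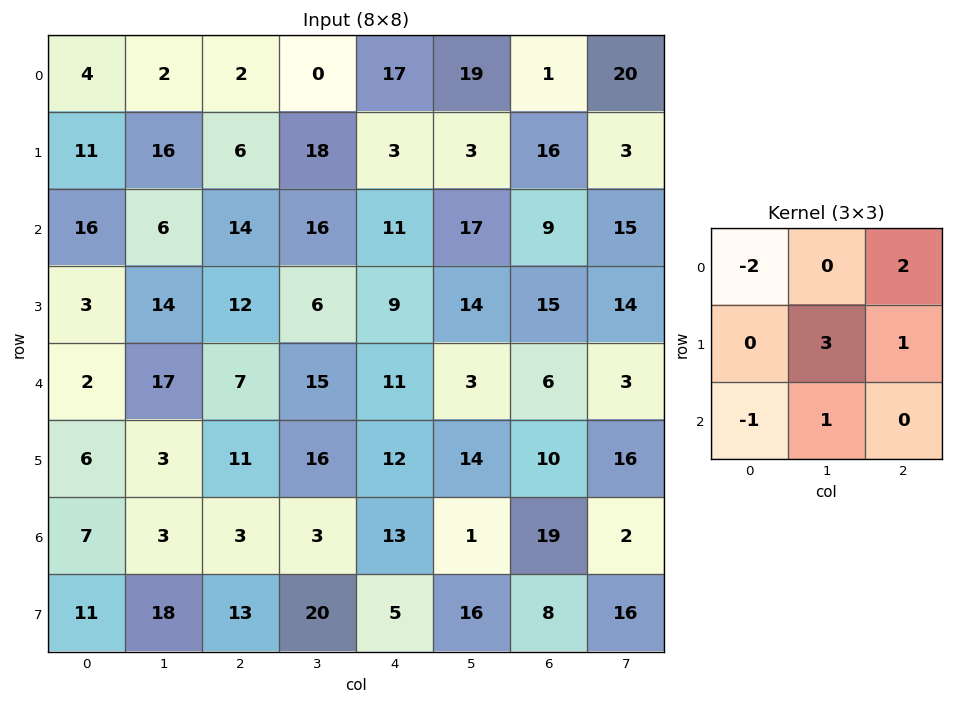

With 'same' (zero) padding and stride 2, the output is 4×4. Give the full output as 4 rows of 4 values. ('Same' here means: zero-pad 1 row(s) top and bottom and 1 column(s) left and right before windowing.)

25 -4 55 36
89 60 23 43
57 28 48 17
41 33 21 55

Output[0,0]: The receptive field on the zero-padded input at this output position is [0 0 0 / 0 4 2 / 0 11 16]. Elementwise product with the kernel and sum: 0·-2 + 0·2 + 4·3 + 2·1 + 0·-1 + 11·1.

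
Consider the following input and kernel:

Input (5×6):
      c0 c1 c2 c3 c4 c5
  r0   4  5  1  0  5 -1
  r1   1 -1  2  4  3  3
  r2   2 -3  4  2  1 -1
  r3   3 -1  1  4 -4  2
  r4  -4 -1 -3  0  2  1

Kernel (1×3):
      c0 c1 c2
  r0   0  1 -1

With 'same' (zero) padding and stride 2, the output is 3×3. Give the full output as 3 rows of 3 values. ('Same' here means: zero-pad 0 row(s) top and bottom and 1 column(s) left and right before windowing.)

Output[0,0]: The receptive field on the zero-padded input at this output position is [0 4 5]. Elementwise product with the kernel and sum: 4·1 + 5·-1.
Output[0,1]: The receptive field on the zero-padded input at this output position is [5 1 0]. Elementwise product with the kernel and sum: 1·1 + 0·-1.

-1 1 6
5 2 2
-3 -3 1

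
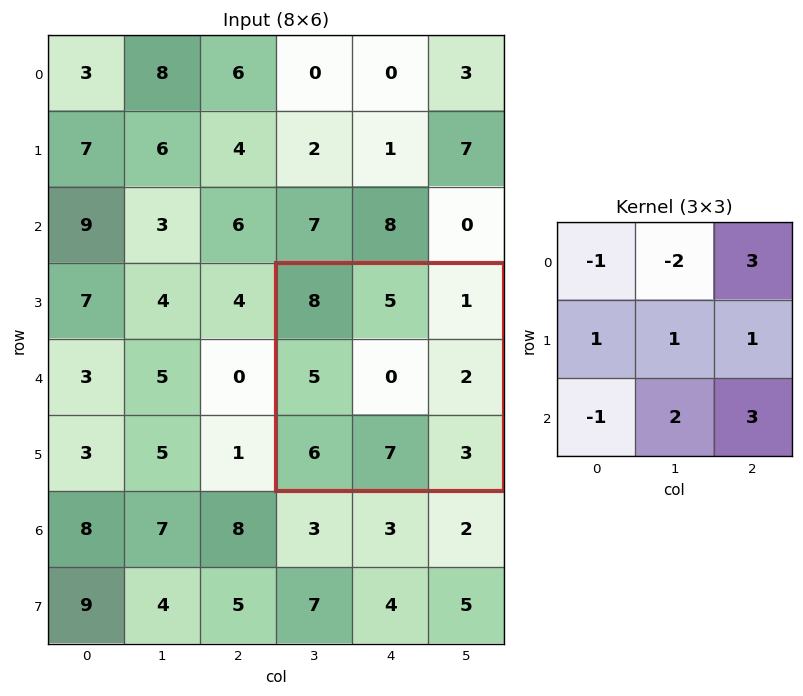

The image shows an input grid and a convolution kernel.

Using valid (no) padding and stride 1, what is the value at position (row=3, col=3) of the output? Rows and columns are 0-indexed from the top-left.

9

The receptive field on the input at this output position is [8 5 1 / 5 0 2 / 6 7 3]. Elementwise product with the kernel and sum: 8·-1 + 5·-2 + 1·3 + 5·1 + 0·1 + 2·1 + 6·-1 + 7·2 + 3·3.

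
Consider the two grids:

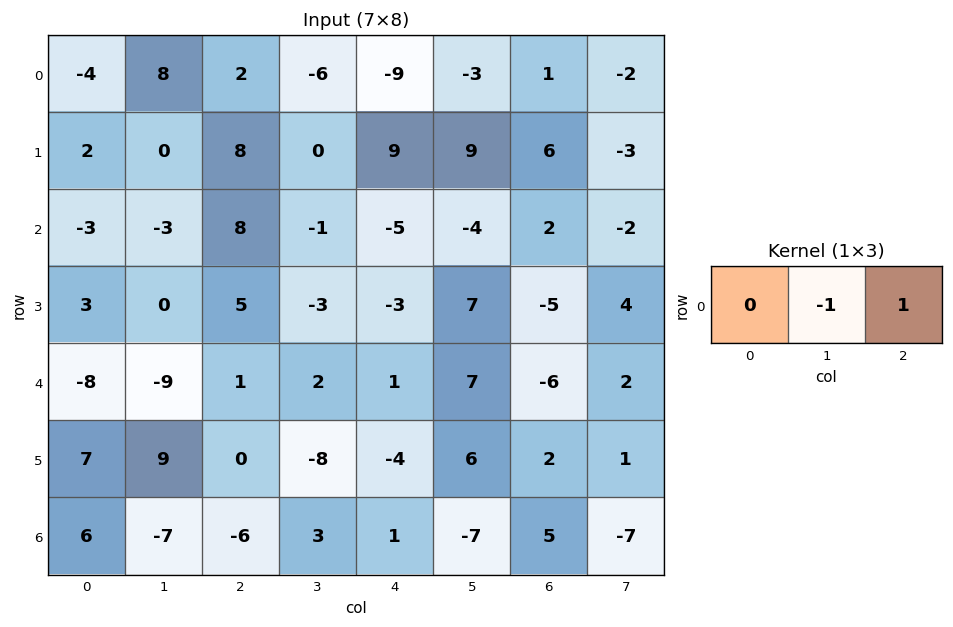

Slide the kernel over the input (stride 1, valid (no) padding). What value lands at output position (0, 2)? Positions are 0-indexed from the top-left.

-3

The receptive field on the input at this output position is [2 -6 -9]. Elementwise product with the kernel and sum: -6·-1 + -9·1.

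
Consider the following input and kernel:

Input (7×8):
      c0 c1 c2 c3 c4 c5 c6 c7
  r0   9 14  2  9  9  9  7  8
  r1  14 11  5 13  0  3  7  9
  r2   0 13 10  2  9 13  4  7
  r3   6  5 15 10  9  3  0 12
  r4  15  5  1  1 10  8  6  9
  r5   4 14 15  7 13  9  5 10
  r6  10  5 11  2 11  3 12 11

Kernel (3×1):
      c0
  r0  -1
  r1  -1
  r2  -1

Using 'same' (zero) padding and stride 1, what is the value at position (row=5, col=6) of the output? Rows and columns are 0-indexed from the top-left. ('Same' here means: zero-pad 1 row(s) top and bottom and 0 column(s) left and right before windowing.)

The receptive field on the zero-padded input at this output position is [6 / 5 / 12]. Elementwise product with the kernel and sum: 6·-1 + 5·-1 + 12·-1.

-23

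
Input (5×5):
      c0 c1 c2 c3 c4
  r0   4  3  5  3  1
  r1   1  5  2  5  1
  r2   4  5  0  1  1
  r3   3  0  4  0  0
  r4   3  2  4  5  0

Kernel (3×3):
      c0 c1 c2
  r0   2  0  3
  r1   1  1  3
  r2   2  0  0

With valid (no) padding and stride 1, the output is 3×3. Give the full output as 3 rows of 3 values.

Output[0,0]: The receptive field on the input at this output position is [4 3 5 / 1 5 2 / 4 5 0]. Elementwise product with the kernel and sum: 4·2 + 5·3 + 1·1 + 5·1 + 2·3 + 4·2.

43 47 23
23 33 19
29 21 15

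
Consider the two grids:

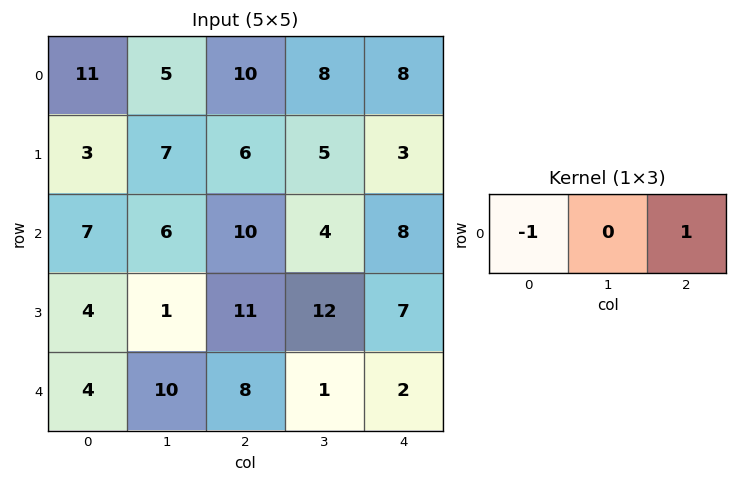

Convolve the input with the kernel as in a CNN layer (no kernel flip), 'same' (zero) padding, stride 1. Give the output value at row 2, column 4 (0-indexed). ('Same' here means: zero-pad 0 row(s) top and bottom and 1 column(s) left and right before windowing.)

-4

The receptive field on the zero-padded input at this output position is [4 8 0]. Elementwise product with the kernel and sum: 4·-1 + 0·1.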